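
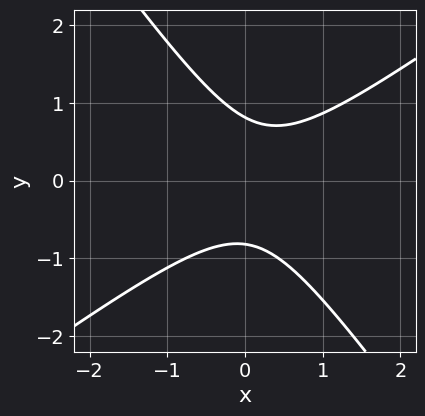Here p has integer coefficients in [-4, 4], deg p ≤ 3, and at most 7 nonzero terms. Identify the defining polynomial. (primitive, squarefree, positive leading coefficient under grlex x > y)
3*x^2 - 2*x*y - 3*y^2 - x + 2

(a) deg p = 2.
(b) From the axis intercepts and sections: no x-intercept at any integer in the box.
(c) These observations pin down the coefficients.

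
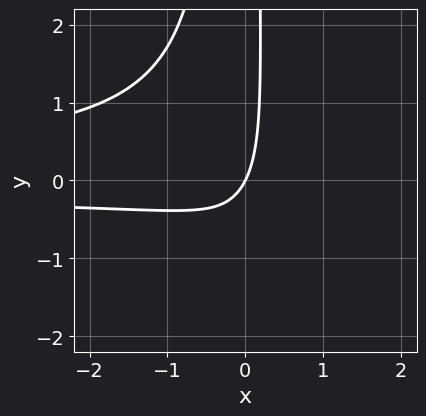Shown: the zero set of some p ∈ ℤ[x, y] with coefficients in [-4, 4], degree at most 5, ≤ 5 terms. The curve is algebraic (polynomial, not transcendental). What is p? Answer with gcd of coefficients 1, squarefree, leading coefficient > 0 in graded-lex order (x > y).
3*x^2*y^2 + 3*x*y + 2*x - y

(a) deg p = 4. A generic line meets the curve in up to 4 points.
(b) Checking where it meets the axes: it meets the y-axis at y = 0 (among the integer gridlines); one x-axis crossing is at x = 0.
(c) These observations pin down the coefficients.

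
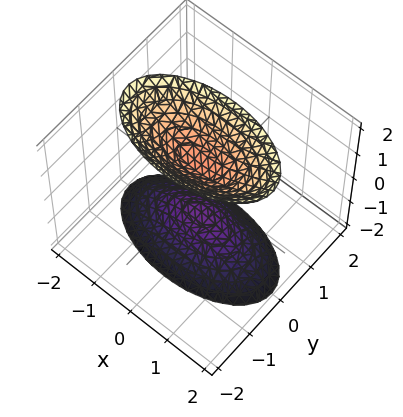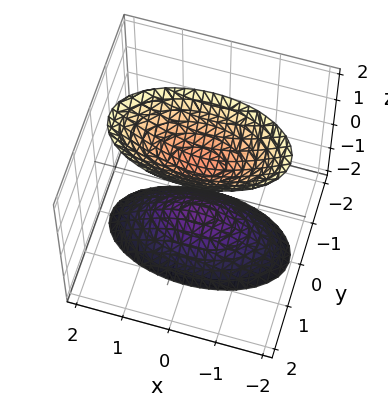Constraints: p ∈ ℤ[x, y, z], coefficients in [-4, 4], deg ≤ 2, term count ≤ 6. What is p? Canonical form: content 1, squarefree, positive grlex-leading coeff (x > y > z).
x^2 + 3*y^2 - z^2 + 1

1. I count 2 distinct pieces. Treating them together as one polynomial.
2. Degree: two separate bowl-shaped sheets opening away from each other; a quadric, so deg p = 2.
3. Symmetries: it's symmetric under z → −z, forcing even powers of z; it's symmetric under x → −x, forcing even powers of x; mirror symmetry y ↦ −y ⇒ only even powers of y.
4. From the axis intercepts and sections: the z-axis gridline crossings are at z ∈ {-1, 1}; it misses every integer gridline on the y-axis; the surface avoids every integer x-axis point in the box.
5. Assembling these constraints gives the stated polynomial.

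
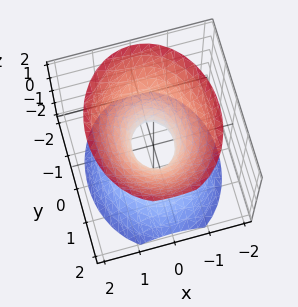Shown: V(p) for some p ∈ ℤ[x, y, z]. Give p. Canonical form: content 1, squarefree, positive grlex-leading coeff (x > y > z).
deg p = 2.
Symmetries: mirror symmetry y ↦ −y ⇒ only even powers of y; the x ↦ −x reflection is a symmetry, so x appears only in even powers; it's symmetric under z → −z, forcing even powers of z.
Reading off the gridlines: no z-intercept at any integer in the box.
Putting this together gives p.

3*x^2 + 2*y^2 - 2*z^2 - 1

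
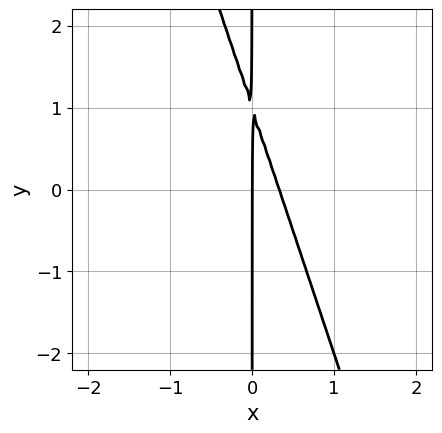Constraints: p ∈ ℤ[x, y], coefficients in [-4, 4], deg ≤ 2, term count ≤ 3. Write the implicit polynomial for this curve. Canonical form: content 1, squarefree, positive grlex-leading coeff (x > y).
3*x^2 + x*y - x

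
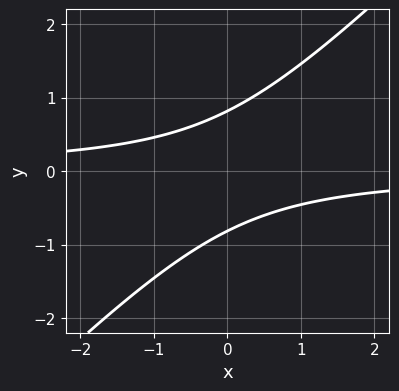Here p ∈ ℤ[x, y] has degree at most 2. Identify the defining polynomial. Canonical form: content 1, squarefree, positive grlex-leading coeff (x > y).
1. Degree: a generic line meets the curve in up to 2 points, so deg p = 2.
2. Reading off the gridlines: it misses every integer gridline on the x-axis.
3. Putting this together gives p.

3*x*y - 3*y^2 + 2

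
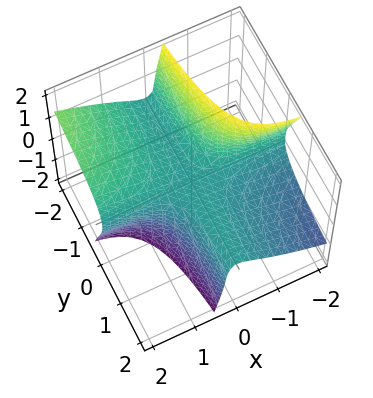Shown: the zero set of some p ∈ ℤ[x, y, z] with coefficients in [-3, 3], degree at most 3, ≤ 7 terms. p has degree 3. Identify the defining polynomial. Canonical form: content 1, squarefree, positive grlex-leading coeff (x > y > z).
3*x^2*y - 3*x*y*z + 3*x*z^2 + z^3 + 2*z

deg p = 3. The shape is more complex than any degree-2 surface.
Reading off the gridlines: every point of the y-axis in the box is on the surface; one z-axis crossing is at z = 0; every point of the x-axis in the box is on the surface.
Fitting integer coefficients to these (and the overall shape) gives p.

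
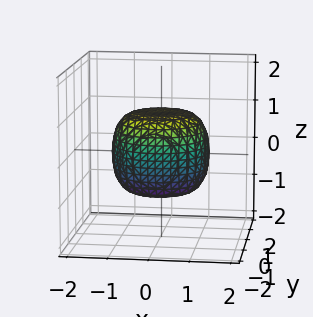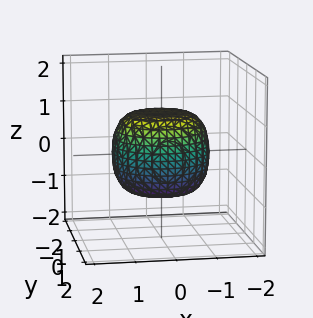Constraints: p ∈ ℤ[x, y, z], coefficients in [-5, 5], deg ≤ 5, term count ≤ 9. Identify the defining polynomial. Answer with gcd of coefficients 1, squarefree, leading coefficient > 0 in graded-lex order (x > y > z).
1. Degree: no degree-3 surface has this shape, so deg p = 4.
2. By symmetry, every cross-section ⟂ z is a circle, so x, y appear only via x² + y².
3. From the axis intercepts and sections: a circular section at z = 1 has radius between 0 and 1; among the integer gridlines, it crosses the z-axis at z ∈ {-1, 1}.
4. Solving for integer coefficients yields p as stated.

2*x^4 + 4*x^2*y^2 + 2*y^4 - x^2 - y^2 + 3*z^2 - 3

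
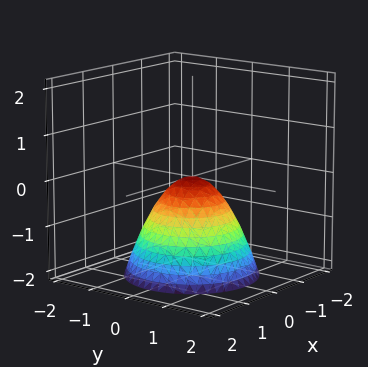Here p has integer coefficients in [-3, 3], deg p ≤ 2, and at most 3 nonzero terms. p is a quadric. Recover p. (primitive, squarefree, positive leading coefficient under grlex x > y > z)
First, degree: a paraboloid; a quadric, so deg p = 2.
Next, by symmetry, the z-axis is an axis of rotation, so x and y enter only as x² + y².
Next, reading off the gridlines: it crosses the x-axis at the gridline x = 0; one y-axis crossing is at y = 0; a circular section at z = -2 has radius between 1 and 2.
Finally, the integer polynomial consistent with all of this is the stated p.

x^2 + y^2 + z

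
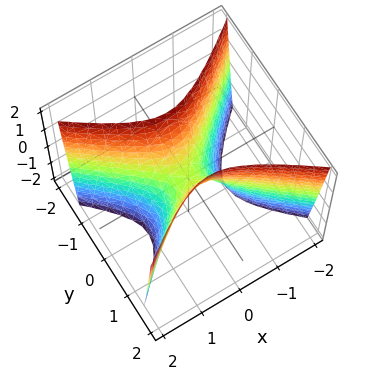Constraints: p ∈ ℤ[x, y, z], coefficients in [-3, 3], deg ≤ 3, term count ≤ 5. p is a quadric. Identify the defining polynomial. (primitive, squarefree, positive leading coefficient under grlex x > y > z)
2*x^2 - 3*y^2 + z

First, deg p = 2. A saddle surface; a quadric.
Next, symmetries: the x ↦ −x reflection is a symmetry, so x appears only in even powers; the y ↦ −y reflection is a symmetry, so y appears only in even powers.
Then, checking where it meets the axes: it meets the x-axis at x = 0 (among the integer gridlines); one z-axis crossing is at z = 0; it crosses the y-axis at the gridline y = 0.
Finally, the integer polynomial consistent with all of this is the stated p.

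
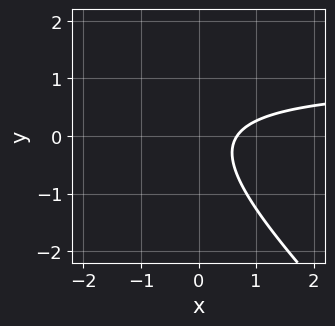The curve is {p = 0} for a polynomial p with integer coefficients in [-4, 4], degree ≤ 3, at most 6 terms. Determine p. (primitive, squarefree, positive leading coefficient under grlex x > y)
(a) Degree: the shape is more complex than any degree-1 curve, so deg p = 2.
(b) Observable constraints: no y-intercept at any integer in the box.
(c) Fitting integer coefficients to these (and the overall shape) gives p.

3*x*y + 3*y^2 - 3*x + 2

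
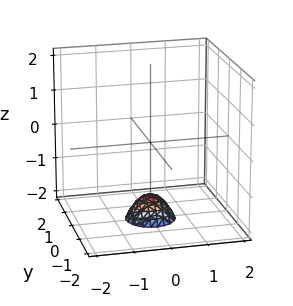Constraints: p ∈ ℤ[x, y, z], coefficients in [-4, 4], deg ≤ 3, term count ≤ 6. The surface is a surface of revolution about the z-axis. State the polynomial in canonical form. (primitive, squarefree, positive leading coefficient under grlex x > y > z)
First, deg p = 2. No degree-1 surface has this shape.
Then, symmetries: every cross-section ⟂ z is a circle, so x, y appear only via x² + y².
Then, checking where it meets the axes: a circular section at z = -2 has radius between 0 and 1; it misses every integer gridline on the y-axis; no x-intercept at any integer in the box.
Finally, these observations pin down the coefficients.

3*x^2 + 3*y^2 + 2*z + 3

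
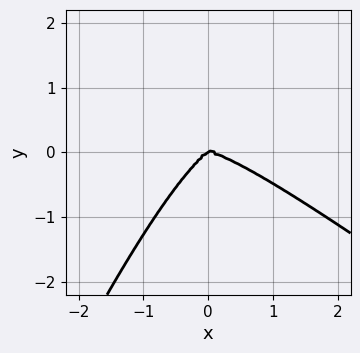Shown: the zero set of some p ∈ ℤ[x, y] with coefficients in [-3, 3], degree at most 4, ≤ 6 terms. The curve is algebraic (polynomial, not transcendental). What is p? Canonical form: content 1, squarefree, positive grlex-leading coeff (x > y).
First, degree: no degree-3 curve has this shape, so deg p = 4.
Next, against the integer gridlines: it crosses the x-axis at the gridline x = 0; one y-axis crossing is at y = 0.
Finally, solving for integer coefficients yields p as stated.

2*x^4 + 2*x^3*y - x^2*y^2 - 2*x*y^2 + 3*y^3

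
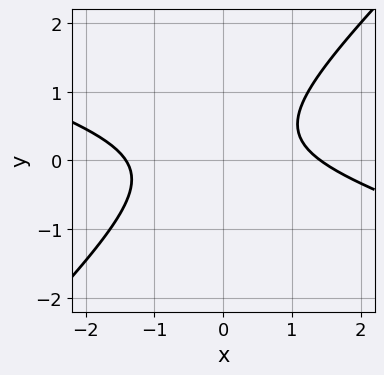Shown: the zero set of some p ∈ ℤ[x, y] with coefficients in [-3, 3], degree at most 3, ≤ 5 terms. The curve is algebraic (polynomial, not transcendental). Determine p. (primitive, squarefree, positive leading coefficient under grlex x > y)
x^2 + 2*x*y - 3*y^2 + y - 2

1. Degree: a generic line meets the curve in up to 2 points, so deg p = 2.
2. Observable constraints: no y-intercept at any integer in the box.
3. These observations pin down the coefficients.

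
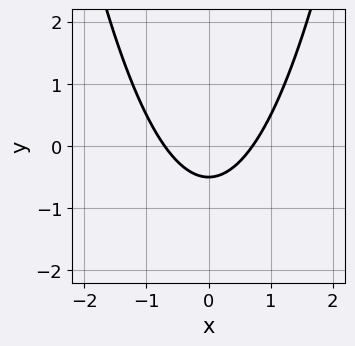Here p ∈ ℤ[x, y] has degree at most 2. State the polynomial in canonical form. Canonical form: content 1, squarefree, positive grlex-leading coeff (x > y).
2*x^2 - 2*y - 1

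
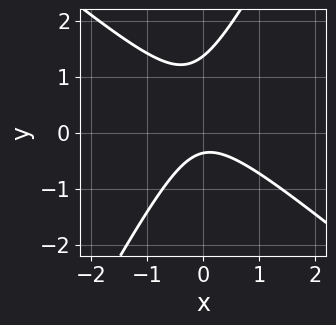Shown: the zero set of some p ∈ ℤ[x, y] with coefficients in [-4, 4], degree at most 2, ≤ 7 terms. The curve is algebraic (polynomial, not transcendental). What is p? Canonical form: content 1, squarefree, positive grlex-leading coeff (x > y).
(a) Degree: a generic line meets the curve in up to 2 points, so deg p = 2.
(b) From the axis intercepts and sections: the curve avoids every integer x-axis point in the box.
(c) Solving for integer coefficients yields p as stated.

3*x^2 + 2*x*y - 2*y^2 + 2*y + 1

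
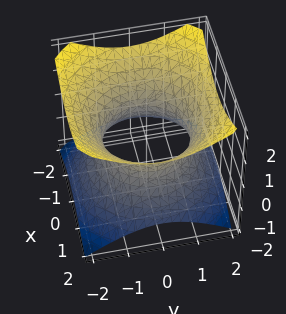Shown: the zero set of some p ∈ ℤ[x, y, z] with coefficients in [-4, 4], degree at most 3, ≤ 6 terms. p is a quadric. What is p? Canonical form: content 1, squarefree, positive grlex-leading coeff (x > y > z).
1. deg p = 2.
2. Symmetries: it's symmetric under z → −z, forcing even powers of z; every cross-section ⟂ z is a circle, so x, y appear only via x² + y².
3. Observable constraints: no z-intercept at any integer in the box; a circular section at z = 0 has radius between 1 and 2.
4. Putting this together gives p.

2*x^2 + 2*y^2 - 3*z^2 - 3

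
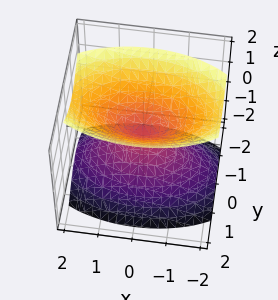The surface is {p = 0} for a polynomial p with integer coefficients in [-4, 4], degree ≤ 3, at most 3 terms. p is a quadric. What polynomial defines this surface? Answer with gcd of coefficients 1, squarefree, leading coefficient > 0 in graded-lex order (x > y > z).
x^2 + 3*y^2 - 2*z^2

1. The picture has 2 separate pieces. Treating them together as one polynomial.
2. deg p = 2. A double cone through the origin; a quadric.
3. Symmetries: mirror symmetry x ↦ −x ⇒ only even powers of x; mirror symmetry y ↦ −y ⇒ only even powers of y; it's symmetric under z → −z, forcing even powers of z.
4. From the visible intercepts: it crosses the y-axis at the gridline y = 0; it meets the x-axis at x = 0 (among the integer gridlines).
5. Assembling these constraints gives the stated polynomial.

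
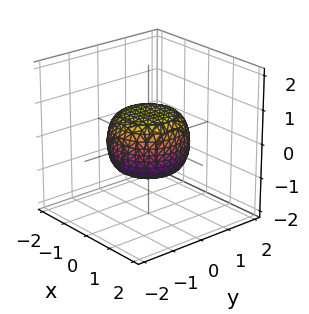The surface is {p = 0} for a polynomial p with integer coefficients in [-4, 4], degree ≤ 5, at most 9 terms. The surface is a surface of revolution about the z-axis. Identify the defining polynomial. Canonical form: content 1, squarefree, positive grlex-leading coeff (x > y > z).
First, the degree is 4 — the shape is more complex than any degree-3 surface.
Then, symmetries: every cross-section ⟂ z is a circle, so x, y appear only via x² + y².
Next, from the axis intercepts and sections: a circular section at z = 0 has radius between 1 and 2.
Finally, together with the visible shape, these determine p as stated.

2*x^4 + 4*x^2*y^2 + 2*y^4 - x^2 - y^2 + 3*z^2 - 2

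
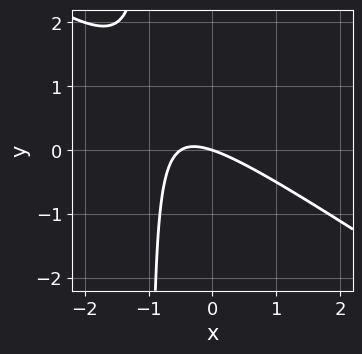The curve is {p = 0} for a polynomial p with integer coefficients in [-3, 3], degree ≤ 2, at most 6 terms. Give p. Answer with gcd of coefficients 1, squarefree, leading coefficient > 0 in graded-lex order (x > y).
2*x^2 + 3*x*y + x + 3*y

1. deg p = 2.
2. Against the integer gridlines: it crosses the y-axis at the gridline y = 0; it crosses the x-axis at the gridline x = 0.
3. Putting this together gives p.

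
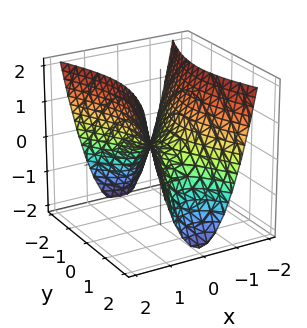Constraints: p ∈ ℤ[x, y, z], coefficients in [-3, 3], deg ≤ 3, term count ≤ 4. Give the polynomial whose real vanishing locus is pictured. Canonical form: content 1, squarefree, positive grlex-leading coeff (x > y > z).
3*x^2 - y^2 - 2*z

First, the degree is 2 — a saddle surface; a quadric.
Next, symmetries: the y ↦ −y reflection is a symmetry, so y appears only in even powers; it's symmetric under x → −x, forcing even powers of x.
Next, observable constraints: it meets the z-axis at z = 0 (among the integer gridlines); one y-axis crossing is at y = 0.
Finally, putting this together gives p.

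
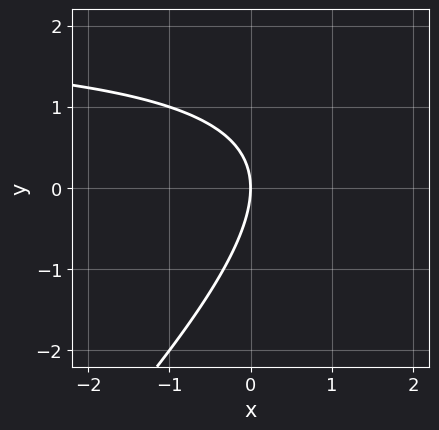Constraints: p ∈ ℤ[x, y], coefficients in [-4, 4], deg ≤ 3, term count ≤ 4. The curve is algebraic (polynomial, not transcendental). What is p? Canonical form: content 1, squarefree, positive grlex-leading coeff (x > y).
1. The degree is 2 — a generic line meets the curve in up to 2 points.
2. Against the integer gridlines: one y-axis crossing is at y = 0; it crosses the x-axis at the gridline x = 0.
3. Fitting integer coefficients to these (and the overall shape) gives p.

x*y - y^2 - 2*x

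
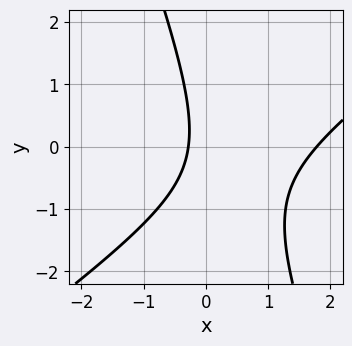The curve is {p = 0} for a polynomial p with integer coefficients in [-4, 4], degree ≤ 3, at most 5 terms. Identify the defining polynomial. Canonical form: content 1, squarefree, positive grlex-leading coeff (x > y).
deg p = 2. A generic line meets the curve in up to 2 points.
Observable constraints: the curve avoids every integer y-axis point in the box.
These observations pin down the coefficients.

2*x^2 - 2*x*y - y^2 - 3*x - 1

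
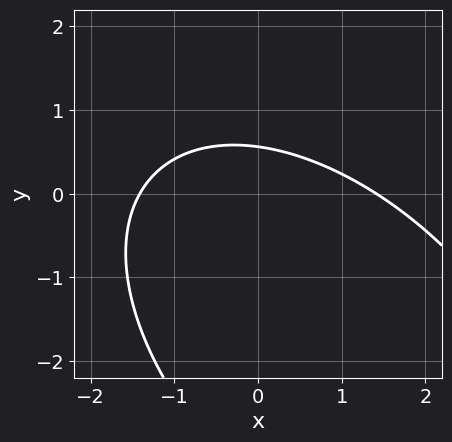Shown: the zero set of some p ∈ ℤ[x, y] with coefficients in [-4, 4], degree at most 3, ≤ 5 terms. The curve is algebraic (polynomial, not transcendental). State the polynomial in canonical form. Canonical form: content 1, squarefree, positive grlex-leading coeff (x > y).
1. deg p = 2. The shape is more complex than any degree-1 curve.
2. Putting this together gives p.

x^2 + x*y + y^2 + 3*y - 2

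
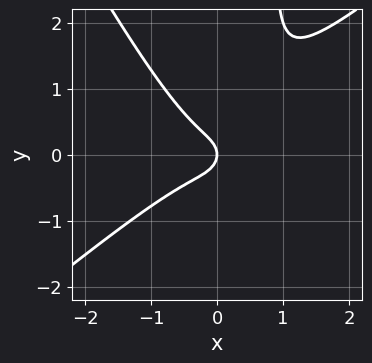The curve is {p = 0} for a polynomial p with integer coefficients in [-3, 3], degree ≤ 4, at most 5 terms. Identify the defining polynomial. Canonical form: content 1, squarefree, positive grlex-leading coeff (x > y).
(a) The degree is 3 — a generic line meets the curve in up to 3 points.
(b) Reading off the gridlines: it meets the x-axis at x = 0 (among the integer gridlines); it meets the y-axis at y = 0 (among the integer gridlines).
(c) Fitting integer coefficients to these (and the overall shape) gives p.

3*x^3 - 2*x^2*y - 2*x*y^2 + 2*y^2 + x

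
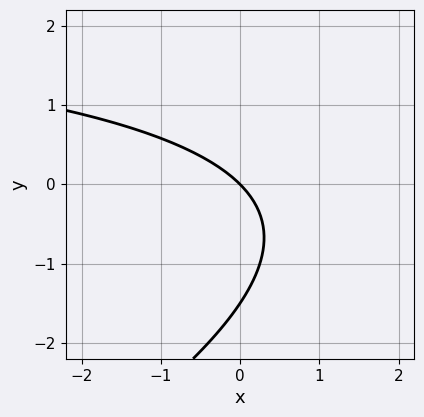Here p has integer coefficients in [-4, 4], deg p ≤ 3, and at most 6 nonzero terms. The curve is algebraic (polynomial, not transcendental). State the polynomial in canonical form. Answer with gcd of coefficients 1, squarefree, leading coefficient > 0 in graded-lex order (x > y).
x*y - 2*y^2 - 3*x - 3*y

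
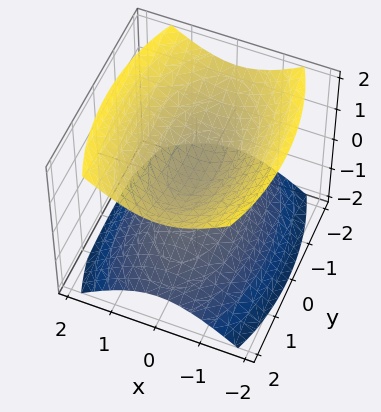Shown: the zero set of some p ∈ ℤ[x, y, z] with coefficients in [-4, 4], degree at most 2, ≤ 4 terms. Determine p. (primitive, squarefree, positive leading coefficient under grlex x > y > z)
3*x^2 + y^2 - 3*z^2 + 1

(a) I count 2 distinct pieces. They look like related sheets of one shape, so recover p as a whole.
(b) Degree: two separate bowl-shaped sheets opening away from each other; a quadric, so deg p = 2.
(c) Symmetries: it's symmetric under z → −z, forcing even powers of z; mirror symmetry y ↦ −y ⇒ only even powers of y; mirror symmetry x ↦ −x ⇒ only even powers of x.
(d) Against the integer gridlines: no x-intercept at any integer in the box; the surface avoids every integer y-axis point in the box.
(e) Matching integer coefficients to the picture gives p.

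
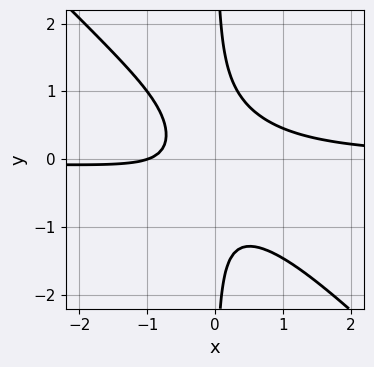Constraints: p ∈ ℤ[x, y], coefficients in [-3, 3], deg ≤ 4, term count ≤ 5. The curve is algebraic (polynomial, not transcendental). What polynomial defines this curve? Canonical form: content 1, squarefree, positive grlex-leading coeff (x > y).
deg p = 3. The shape is more complex than any degree-2 curve.
Observable constraints: it crosses the x-axis at the gridline x = -1; the curve avoids every integer y-axis point in the box.
Putting this together gives p.

3*x^2*y + 3*x*y^2 - x - 1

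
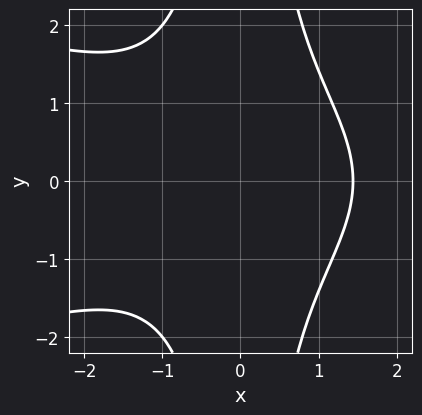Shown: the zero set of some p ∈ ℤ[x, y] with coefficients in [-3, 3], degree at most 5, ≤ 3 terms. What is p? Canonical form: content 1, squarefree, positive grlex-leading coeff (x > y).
x^2*y^2 + x^3 - 3

(a) deg p = 4. No degree-3 curve has this shape.
(b) Symmetries: mirror symmetry y ↦ −y ⇒ only even powers of y.
(c) Reading off the gridlines: the curve avoids every integer y-axis point in the box.
(d) The integer polynomial consistent with all of this is the stated p.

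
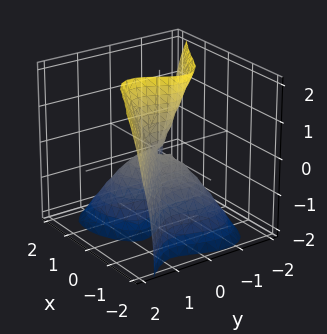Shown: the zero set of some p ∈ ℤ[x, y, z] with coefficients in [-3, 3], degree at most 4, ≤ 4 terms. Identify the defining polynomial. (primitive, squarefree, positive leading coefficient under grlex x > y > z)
2*x^3 + 3*y^3 - y*z^2 + 3*x*z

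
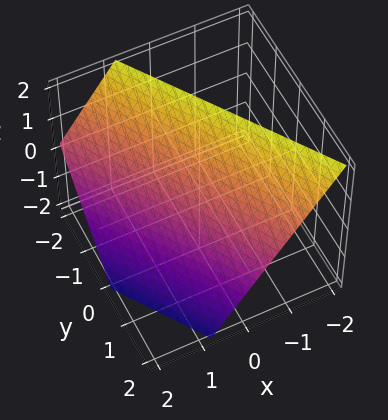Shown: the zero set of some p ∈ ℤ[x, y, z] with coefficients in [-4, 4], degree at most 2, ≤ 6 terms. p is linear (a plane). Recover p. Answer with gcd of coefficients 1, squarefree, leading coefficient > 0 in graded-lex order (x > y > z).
3*x + 2*y + 2*z - 2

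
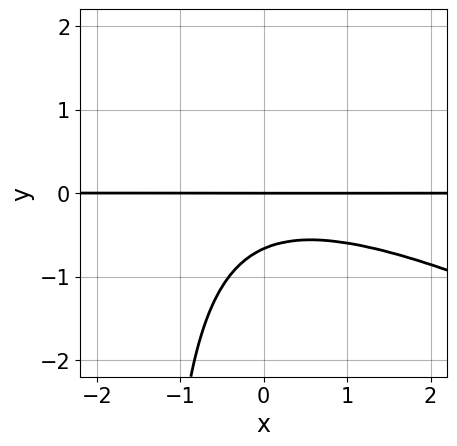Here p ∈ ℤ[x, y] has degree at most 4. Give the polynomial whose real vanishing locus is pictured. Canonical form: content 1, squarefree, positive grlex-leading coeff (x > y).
First, deg p = 3.
Then, from the visible intercepts: it crosses the y-axis at the gridline y = 0; every point of the x-axis in the box is on the curve.
Finally, these observations pin down the coefficients.

x^2*y + 2*x*y^2 + 3*y^2 + 2*y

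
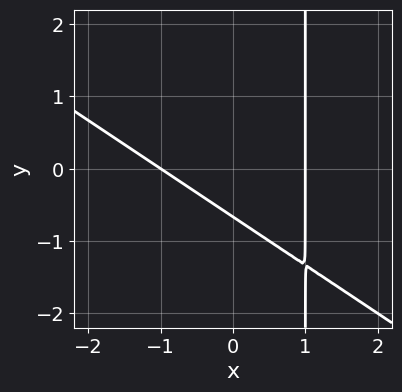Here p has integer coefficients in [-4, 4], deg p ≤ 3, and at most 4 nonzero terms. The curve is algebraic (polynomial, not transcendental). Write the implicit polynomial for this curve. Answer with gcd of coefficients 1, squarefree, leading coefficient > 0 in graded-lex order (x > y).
2*x^2 + 3*x*y - 3*y - 2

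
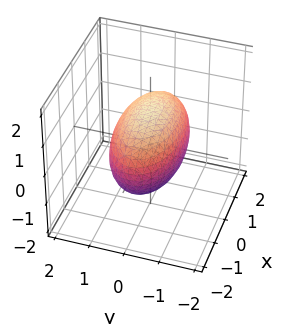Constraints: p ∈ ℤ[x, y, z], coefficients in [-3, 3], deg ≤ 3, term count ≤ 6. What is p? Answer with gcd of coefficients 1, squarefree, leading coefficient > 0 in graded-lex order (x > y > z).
x^2 + 3*y^2 + 2*z^2 - 3

First, degree: bounded and convex; a quadric, so deg p = 2.
Next, symmetries: mirror symmetry z ↦ −z ⇒ only even powers of z; it's symmetric under y → −y, forcing even powers of y; it's symmetric under x → −x, forcing even powers of x.
Then, checking where it meets the axes: the y-axis gridline crossings are at y ∈ {-1, 1}.
Finally, putting this together gives p.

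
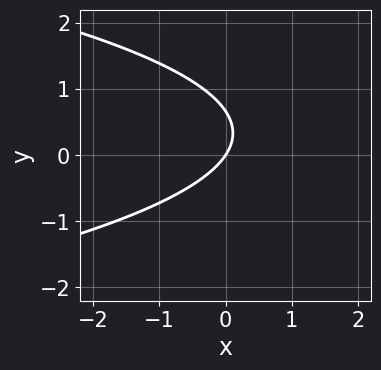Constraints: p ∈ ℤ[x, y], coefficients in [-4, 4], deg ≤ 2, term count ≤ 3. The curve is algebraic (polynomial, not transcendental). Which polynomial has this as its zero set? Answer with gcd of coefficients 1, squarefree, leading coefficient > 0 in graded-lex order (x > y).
3*y^2 + 3*x - 2*y

(a) Degree: the shape is more complex than any degree-1 curve, so deg p = 2.
(b) Against the integer gridlines: one x-axis crossing is at x = 0; it crosses the y-axis at the gridline y = 0.
(c) The integer polynomial consistent with all of this is the stated p.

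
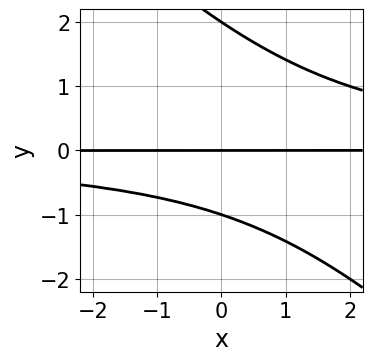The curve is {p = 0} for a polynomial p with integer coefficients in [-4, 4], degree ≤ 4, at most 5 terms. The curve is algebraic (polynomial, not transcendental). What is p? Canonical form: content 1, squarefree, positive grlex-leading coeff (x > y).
1. deg p = 3.
2. Checking where it meets the axes: among the integer gridlines, it crosses the y-axis at y ∈ {-1, 0, 2}; every point of the x-axis in the box is on the curve.
3. Fitting integer coefficients to these (and the overall shape) gives p.

x*y^2 + y^3 - y^2 - 2*y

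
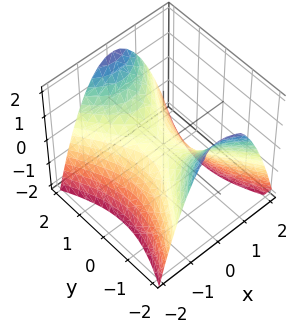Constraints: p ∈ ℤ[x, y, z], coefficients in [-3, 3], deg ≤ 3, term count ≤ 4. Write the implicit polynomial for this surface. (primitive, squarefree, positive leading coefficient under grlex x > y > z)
Degree: a hyperbolic paraboloid; a quadric, so deg p = 2.
Symmetries: it's symmetric under y → −y, forcing even powers of y; the x ↦ −x reflection is a symmetry, so x appears only in even powers.
Observable constraints: it meets the x-axis at x = 0 (among the integer gridlines); it meets the y-axis at y = 0 (among the integer gridlines); it meets the z-axis at z = 0 (among the integer gridlines).
These observations pin down the coefficients.

2*x^2 - y^2 + 2*z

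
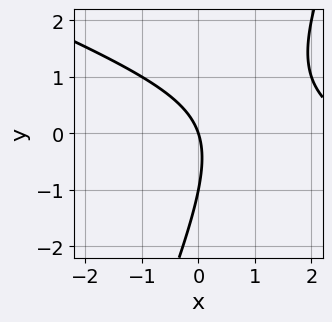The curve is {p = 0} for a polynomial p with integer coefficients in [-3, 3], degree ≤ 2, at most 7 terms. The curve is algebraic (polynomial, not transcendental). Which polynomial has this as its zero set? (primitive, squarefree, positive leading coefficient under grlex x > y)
x^2 + 2*x*y - y^2 - 3*x - y

First, degree: no degree-1 curve has this shape, so deg p = 2.
Next, from the visible intercepts: among the integer gridlines, it crosses the y-axis at y ∈ {-1, 0}; one x-axis crossing is at x = 0.
Finally, matching integer coefficients to the picture gives p.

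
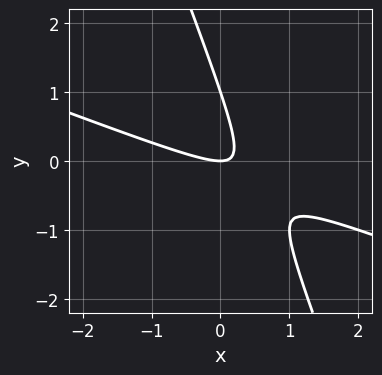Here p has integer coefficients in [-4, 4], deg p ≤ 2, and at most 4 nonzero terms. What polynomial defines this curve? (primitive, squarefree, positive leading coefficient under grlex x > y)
x^2 + 3*x*y + y^2 - y

The degree is 2 — a generic line meets the curve in up to 2 points.
Reading off the gridlines: it meets the x-axis at x = 0 (among the integer gridlines); the y-axis gridline crossings are at y ∈ {0, 1}.
Putting this together gives p.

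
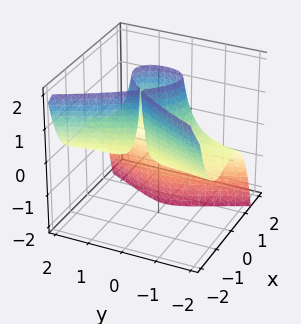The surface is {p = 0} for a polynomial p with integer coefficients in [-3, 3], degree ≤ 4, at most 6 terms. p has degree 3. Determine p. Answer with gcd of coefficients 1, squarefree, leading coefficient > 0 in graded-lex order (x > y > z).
1. Degree: the shape is more complex than any degree-2 surface, so deg p = 3.
2. Reading off the gridlines: the surface avoids every integer y-axis point in the box; it misses every integer gridline on the z-axis.
3. The integer polynomial consistent with all of this is the stated p.

2*x^3 + y^2*z + 3*x^2 - 1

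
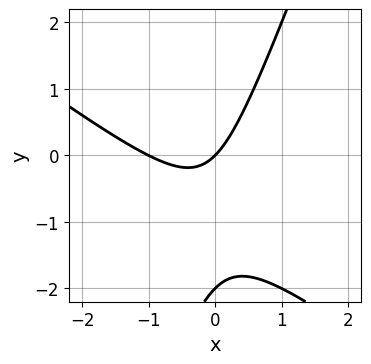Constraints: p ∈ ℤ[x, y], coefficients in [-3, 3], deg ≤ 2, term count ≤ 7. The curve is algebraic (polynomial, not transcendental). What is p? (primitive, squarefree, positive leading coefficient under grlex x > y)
2*x^2 + 2*x*y - y^2 + 2*x - 2*y

(a) Degree: the shape is more complex than any degree-1 curve, so deg p = 2.
(b) From the axis intercepts and sections: among the integer gridlines, it crosses the x-axis at x ∈ {-1, 0}; the y-axis gridline crossings are at y ∈ {-2, 0}.
(c) These observations pin down the coefficients.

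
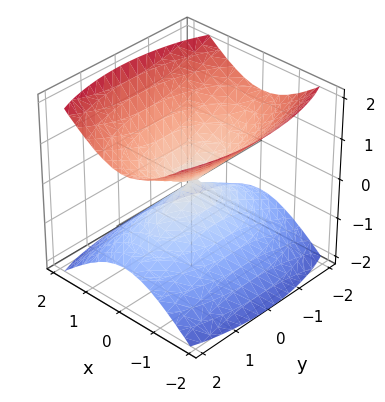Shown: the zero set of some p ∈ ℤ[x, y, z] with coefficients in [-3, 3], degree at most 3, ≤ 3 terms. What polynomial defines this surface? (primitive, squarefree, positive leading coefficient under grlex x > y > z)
3*x^2 + y^2 - 3*z^2

1. The picture has 2 separate pieces. Treating them together as one polynomial.
2. Degree: a double cone through the origin; a quadric, so deg p = 2.
3. Symmetries: mirror symmetry z ↦ −z ⇒ only even powers of z; mirror symmetry y ↦ −y ⇒ only even powers of y; it's symmetric under x → −x, forcing even powers of x.
4. From the axis intercepts and sections: it crosses the x-axis at the gridline x = 0; one z-axis crossing is at z = 0.
5. Assembling these constraints gives the stated polynomial.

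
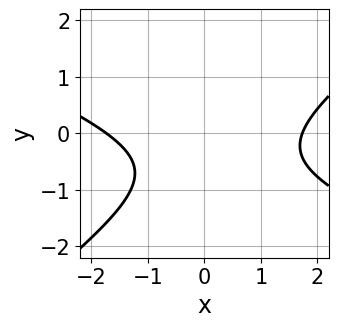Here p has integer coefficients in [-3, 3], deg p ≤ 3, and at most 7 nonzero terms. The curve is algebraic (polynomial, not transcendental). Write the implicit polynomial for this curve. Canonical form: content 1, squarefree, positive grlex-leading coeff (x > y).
x^2 + x*y - 3*y^2 - 3*y - 3

(a) deg p = 2.
(b) Checking where it meets the axes: no y-intercept at any integer in the box.
(c) The integer polynomial consistent with all of this is the stated p.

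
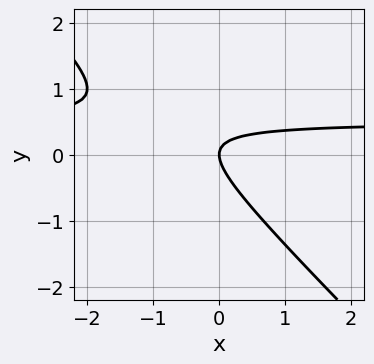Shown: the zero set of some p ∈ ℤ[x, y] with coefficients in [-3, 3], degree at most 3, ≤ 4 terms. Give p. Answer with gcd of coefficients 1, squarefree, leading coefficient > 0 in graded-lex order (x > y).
2*x*y + 2*y^2 - x

The degree is 2 — no degree-1 curve has this shape.
From the visible intercepts: one x-axis crossing is at x = 0; one y-axis crossing is at y = 0.
Solving for integer coefficients yields p as stated.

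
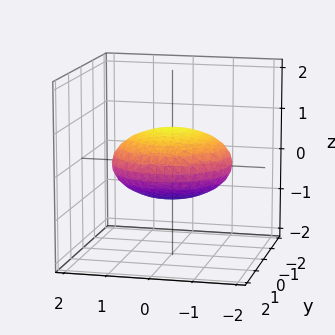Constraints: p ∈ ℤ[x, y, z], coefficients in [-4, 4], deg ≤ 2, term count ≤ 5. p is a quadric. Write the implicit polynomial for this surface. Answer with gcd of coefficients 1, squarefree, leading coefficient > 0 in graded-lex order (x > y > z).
The degree is 2 — a closed, bounded, convex surface; a quadric.
Symmetries: the z ↦ −z reflection is a symmetry, so z appears only in even powers; every cross-section ⟂ z is a circle, so x, y appear only via x² + y².
Checking where it meets the axes: a circular section at z = 0 has radius between 1 and 2.
Fitting integer coefficients to these (and the overall shape) gives p.

x^2 + y^2 + 3*z^2 - 2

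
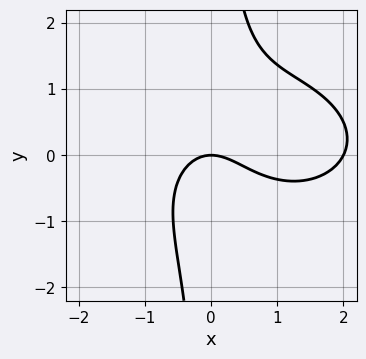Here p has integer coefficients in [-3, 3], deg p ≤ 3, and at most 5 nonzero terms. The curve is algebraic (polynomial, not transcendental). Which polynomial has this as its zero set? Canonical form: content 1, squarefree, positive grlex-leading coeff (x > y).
First, the degree is 3 — a generic line meets the curve in up to 3 points.
Next, against the integer gridlines: among the integer gridlines, it crosses the x-axis at x ∈ {0, 2}; it meets the y-axis at y = 0 (among the integer gridlines).
Finally, matching integer coefficients to the picture gives p.

x^3 + 2*x*y^2 - 2*x^2 - 2*y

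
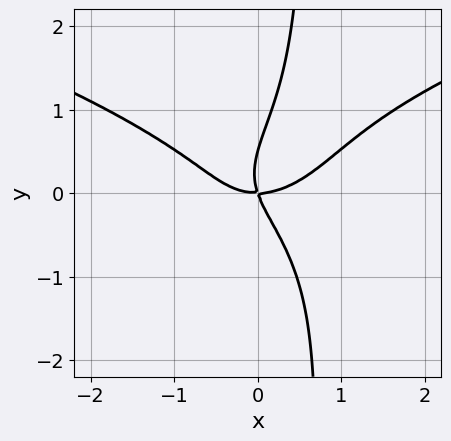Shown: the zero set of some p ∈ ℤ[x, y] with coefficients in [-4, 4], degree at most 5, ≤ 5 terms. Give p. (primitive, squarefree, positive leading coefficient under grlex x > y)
3*x*y^3 - 2*x^3 - 2*y^3 + 3*x*y + y^2

deg p = 4. A generic line meets the curve in up to 4 points.
From the visible intercepts: one x-axis crossing is at x = 0; it meets the y-axis at y = 0 (among the integer gridlines).
Matching integer coefficients to the picture gives p.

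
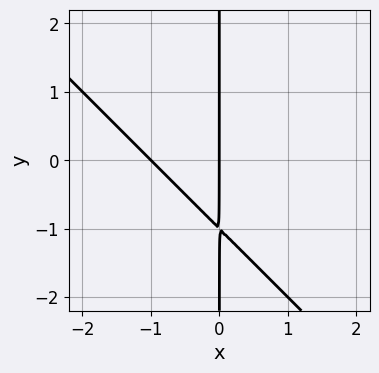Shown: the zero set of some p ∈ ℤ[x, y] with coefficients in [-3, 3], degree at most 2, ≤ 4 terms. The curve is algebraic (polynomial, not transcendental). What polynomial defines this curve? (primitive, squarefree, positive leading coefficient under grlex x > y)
1. deg p = 2. No degree-1 curve has this shape.
2. Reading off the gridlines: among the integer gridlines, it crosses the x-axis at x ∈ {-1, 0}; every point of the y-axis in the box is on the curve.
3. Putting this together gives p.

x^2 + x*y + x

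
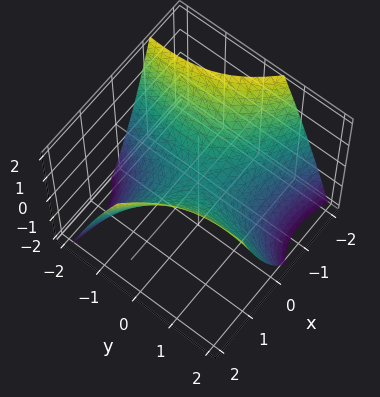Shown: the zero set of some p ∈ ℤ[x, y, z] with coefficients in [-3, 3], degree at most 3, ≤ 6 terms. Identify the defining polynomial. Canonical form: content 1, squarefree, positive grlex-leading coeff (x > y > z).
2*x^2 + 3*x*y - y^2 - 3*z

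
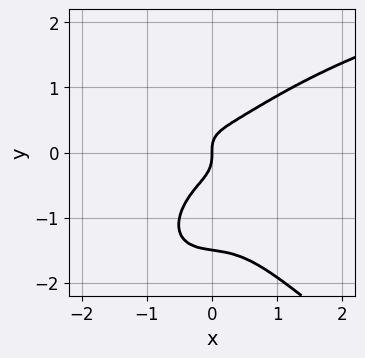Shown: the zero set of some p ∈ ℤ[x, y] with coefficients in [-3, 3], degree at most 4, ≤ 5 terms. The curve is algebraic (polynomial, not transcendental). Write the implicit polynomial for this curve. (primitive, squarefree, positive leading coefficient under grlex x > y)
The degree is 4 — no degree-3 curve has this shape.
Checking where it meets the axes: it meets the y-axis at y = 0 (among the integer gridlines); one x-axis crossing is at x = 0.
Together with the visible shape, these determine p as stated.

x^3*y + 2*y^4 - 3*x^3 + 3*y^3 - x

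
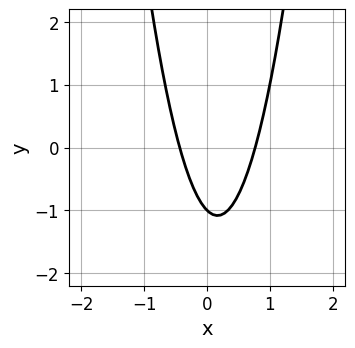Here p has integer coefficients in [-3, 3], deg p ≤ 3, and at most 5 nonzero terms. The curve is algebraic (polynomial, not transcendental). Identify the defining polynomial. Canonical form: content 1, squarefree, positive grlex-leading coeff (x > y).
3*x^2 - x - y - 1

1. The degree is 2 — a generic line meets the curve in up to 2 points.
2. Observable constraints: it meets the y-axis at y = -1 (among the integer gridlines).
3. The integer polynomial consistent with all of this is the stated p.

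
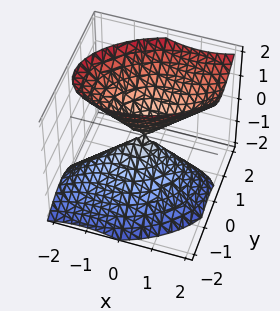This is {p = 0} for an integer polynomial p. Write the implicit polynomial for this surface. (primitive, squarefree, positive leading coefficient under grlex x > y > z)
deg p = 2.
Checking where it meets the axes: it meets the y-axis at y = 0 (among the integer gridlines); it crosses the z-axis at the gridline z = 0; it meets the x-axis at x = 0 (among the integer gridlines).
Solving for integer coefficients yields p as stated.

x^2 - x*y + 2*y^2 - y*z - z^2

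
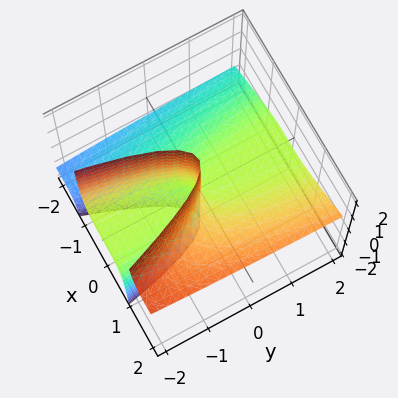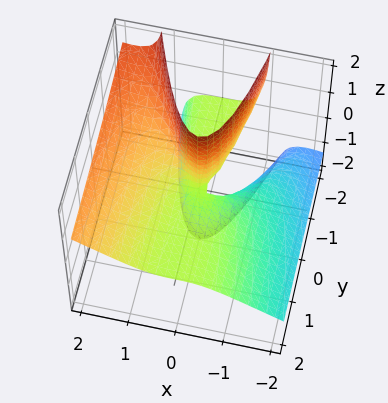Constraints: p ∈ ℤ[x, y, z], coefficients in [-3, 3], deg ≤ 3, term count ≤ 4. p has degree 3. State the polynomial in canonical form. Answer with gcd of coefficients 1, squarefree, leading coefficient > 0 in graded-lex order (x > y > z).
deg p = 3. The shape is more complex than any degree-2 surface.
Reading off the gridlines: it crosses the x-axis at the gridline x = 0; the visible z-axis segment lies entirely on the surface.
Assembling these constraints gives the stated polynomial. Check: (0, 1, 0) on the y-axis lies on the surface, and p(0, 1, 0) = 0. ✓

x^3 - 2*x^2*z - y*z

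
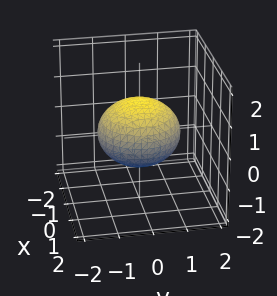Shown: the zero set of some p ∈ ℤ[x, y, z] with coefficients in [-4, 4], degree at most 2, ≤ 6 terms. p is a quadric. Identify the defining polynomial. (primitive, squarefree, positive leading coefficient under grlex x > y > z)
2*x^2 + 2*y^2 + 3*z^2 - 3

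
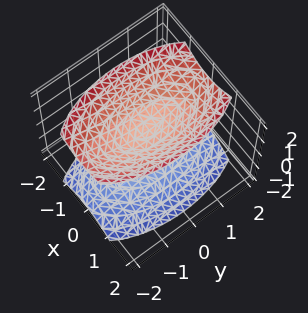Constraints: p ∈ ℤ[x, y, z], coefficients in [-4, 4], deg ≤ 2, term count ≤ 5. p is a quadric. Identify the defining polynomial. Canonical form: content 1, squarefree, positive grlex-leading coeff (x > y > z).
First, the picture has 2 separate pieces. They look like related sheets of one shape, so recover p as a whole.
Then, deg p = 2. Two separate bowl-shaped sheets opening away from each other; a quadric.
Then, symmetries: the x ↦ −x reflection is a symmetry, so x appears only in even powers; it's symmetric under z → −z, forcing even powers of z; the y ↦ −y reflection is a symmetry, so y appears only in even powers.
Next, from the axis intercepts and sections: it misses every integer gridline on the y-axis; no x-intercept at any integer in the box.
Finally, these observations pin down the coefficients.

3*x^2 + y^2 - 2*z^2 + 1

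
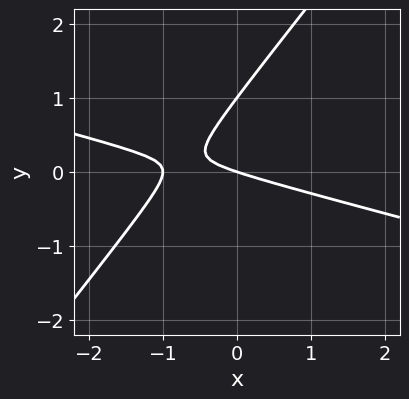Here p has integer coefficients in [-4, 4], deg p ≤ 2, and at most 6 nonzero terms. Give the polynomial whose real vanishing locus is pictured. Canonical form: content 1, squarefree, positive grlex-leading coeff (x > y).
The degree is 2 — a generic line meets the curve in up to 2 points.
Against the integer gridlines: the y-axis gridline crossings are at y ∈ {0, 1}; among the integer gridlines, it crosses the x-axis at x ∈ {-1, 0}.
Matching integer coefficients to the picture gives p.

x^2 + 3*x*y - 3*y^2 + x + 3*y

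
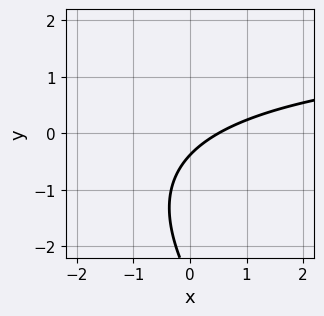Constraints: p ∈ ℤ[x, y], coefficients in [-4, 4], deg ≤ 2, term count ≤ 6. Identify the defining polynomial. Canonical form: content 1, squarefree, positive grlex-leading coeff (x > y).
x*y + y^2 - 2*x + 3*y + 1

(a) The degree is 2 — no degree-1 curve has this shape.
(b) Matching integer coefficients to the picture gives p.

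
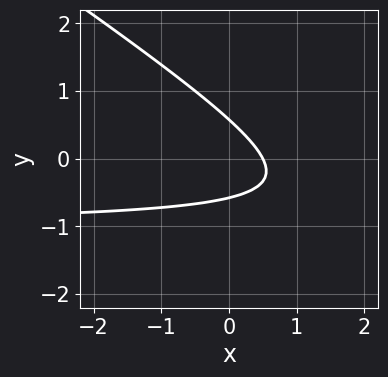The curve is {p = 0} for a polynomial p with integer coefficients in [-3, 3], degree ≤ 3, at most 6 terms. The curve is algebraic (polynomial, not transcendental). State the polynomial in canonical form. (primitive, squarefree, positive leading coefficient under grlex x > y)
2*x*y + 3*y^2 + 2*x - 1

(a) Degree: no degree-1 curve has this shape, so deg p = 2.
(b) Putting this together gives p.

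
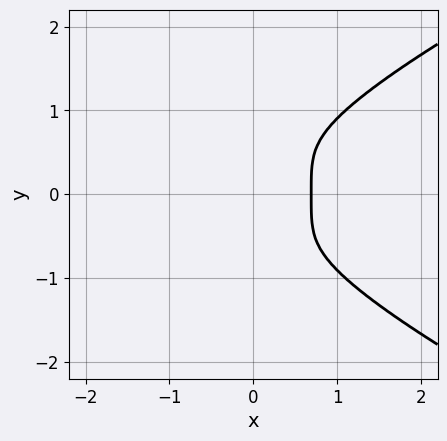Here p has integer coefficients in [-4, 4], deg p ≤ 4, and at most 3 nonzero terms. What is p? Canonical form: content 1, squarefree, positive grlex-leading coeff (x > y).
First, the degree is 4 — a generic line meets the curve in up to 4 points.
Next, symmetries: it's symmetric under y → −y, forcing even powers of y.
Then, checking where it meets the axes: the curve avoids every integer y-axis point in the box.
Finally, matching integer coefficients to the picture gives p.

3*y^4 - 3*x^3 + 1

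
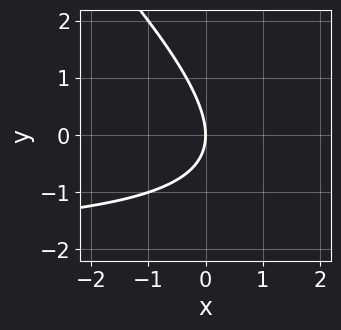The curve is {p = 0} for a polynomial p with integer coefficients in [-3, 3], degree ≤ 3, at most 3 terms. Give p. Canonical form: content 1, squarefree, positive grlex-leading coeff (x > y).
x*y + y^2 + 2*x

(a) The degree is 2 — the shape is more complex than any degree-1 curve.
(b) Observable constraints: it meets the x-axis at x = 0 (among the integer gridlines); one y-axis crossing is at y = 0.
(c) Assembling these constraints gives the stated polynomial.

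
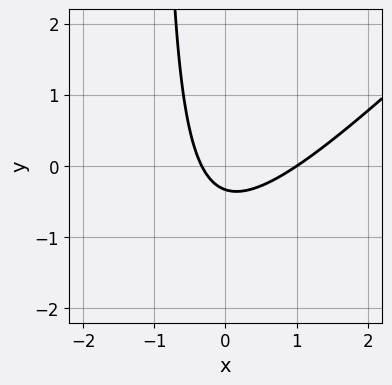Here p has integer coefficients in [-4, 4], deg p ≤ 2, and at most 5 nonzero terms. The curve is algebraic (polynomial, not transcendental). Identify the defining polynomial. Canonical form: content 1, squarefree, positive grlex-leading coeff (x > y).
3*x^2 - 3*x*y - 2*x - 3*y - 1

(a) deg p = 2. A generic line meets the curve in up to 2 points.
(b) From the axis intercepts and sections: it crosses the x-axis at the gridline x = 1.
(c) Assembling these constraints gives the stated polynomial.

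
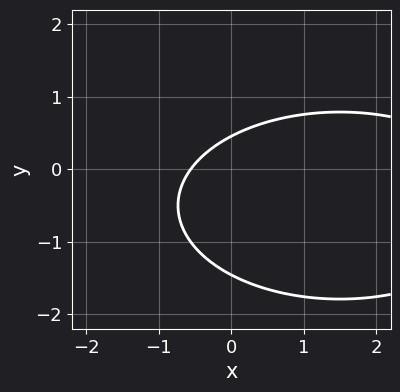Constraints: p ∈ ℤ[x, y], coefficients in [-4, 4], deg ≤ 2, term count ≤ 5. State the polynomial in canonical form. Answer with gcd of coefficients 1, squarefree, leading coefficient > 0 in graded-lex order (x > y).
x^2 + 3*y^2 - 3*x + 3*y - 2

First, the degree is 2 — no degree-1 curve has this shape.
Finally, the integer polynomial consistent with all of this is the stated p.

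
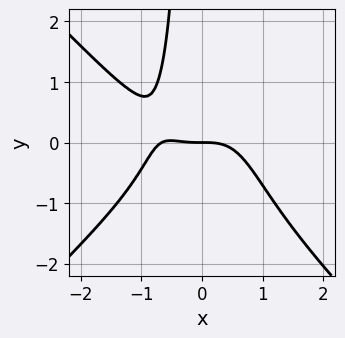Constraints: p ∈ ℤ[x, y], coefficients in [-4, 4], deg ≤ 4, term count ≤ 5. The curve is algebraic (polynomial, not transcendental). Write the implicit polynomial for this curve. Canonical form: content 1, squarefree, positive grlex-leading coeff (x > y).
(a) Degree: the shape is more complex than any degree-3 curve, so deg p = 4.
(b) From the axis intercepts and sections: it crosses the x-axis at the gridline x = 0; one y-axis crossing is at y = 0.
(c) Matching integer coefficients to the picture gives p.

3*x^4 - 3*x^2*y^2 + 2*x^3 + 2*x*y + 3*y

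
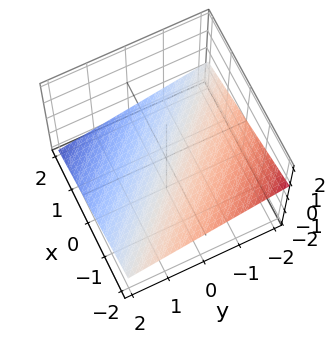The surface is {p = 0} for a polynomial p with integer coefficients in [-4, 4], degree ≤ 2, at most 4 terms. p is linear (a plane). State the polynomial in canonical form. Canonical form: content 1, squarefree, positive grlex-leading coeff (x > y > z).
x + y + 3*z + 2

(a) deg p = 1.
(b) Observable constraints: it meets the y-axis at y = -2 (among the integer gridlines); it meets the x-axis at x = -2 (among the integer gridlines).
(c) Together with the visible shape, these determine p as stated.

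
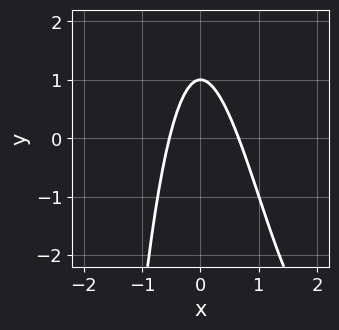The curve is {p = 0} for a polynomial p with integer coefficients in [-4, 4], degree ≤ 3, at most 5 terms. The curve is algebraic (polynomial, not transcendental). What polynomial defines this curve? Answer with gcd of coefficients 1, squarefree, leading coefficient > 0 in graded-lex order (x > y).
(a) Degree: no degree-2 curve has this shape, so deg p = 3.
(b) From the visible intercepts: it meets the y-axis at y = 1 (among the integer gridlines).
(c) These observations pin down the coefficients.

x^3 - 3*x^2 - y + 1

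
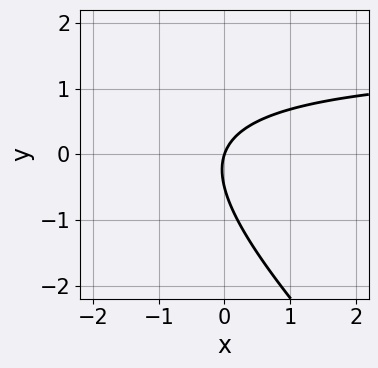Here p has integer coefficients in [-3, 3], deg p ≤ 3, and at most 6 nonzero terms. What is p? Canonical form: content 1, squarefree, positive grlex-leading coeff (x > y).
2*x*y + 2*y^2 - 3*x + y

First, the degree is 2 — a generic line meets the curve in up to 2 points.
Next, against the integer gridlines: it crosses the x-axis at the gridline x = 0; it meets the y-axis at y = 0 (among the integer gridlines).
Finally, putting this together gives p.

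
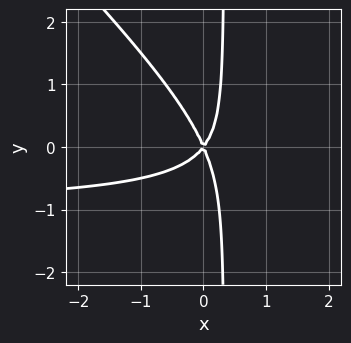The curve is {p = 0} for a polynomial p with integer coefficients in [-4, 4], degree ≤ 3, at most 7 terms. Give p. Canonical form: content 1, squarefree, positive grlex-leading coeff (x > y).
Degree: a generic line meets the curve in up to 3 points, so deg p = 3.
From the visible intercepts: it meets the x-axis at x = 0 (among the integer gridlines); it crosses the y-axis at the gridline y = 0.
Together with the visible shape, these determine p as stated.

3*x^2*y + 3*x*y^2 + 3*x^2 - x*y - y^2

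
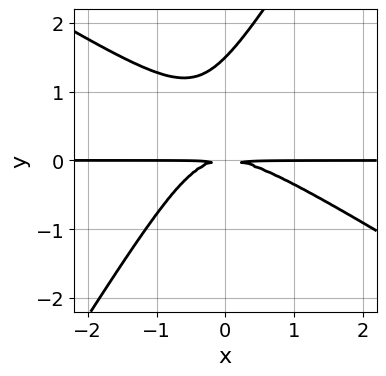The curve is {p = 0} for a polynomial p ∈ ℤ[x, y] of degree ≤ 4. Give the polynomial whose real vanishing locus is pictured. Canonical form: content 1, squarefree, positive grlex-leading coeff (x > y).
(a) Degree: no degree-2 curve has this shape, so deg p = 3.
(b) Against the integer gridlines: every point of the x-axis in the box is on the curve.
(c) Together with the visible shape, these determine p as stated.

2*x^2*y + 2*x*y^2 - 2*y^3 + 3*y^2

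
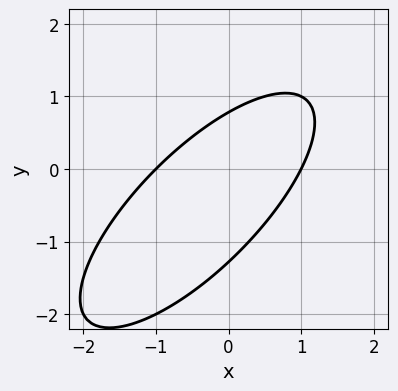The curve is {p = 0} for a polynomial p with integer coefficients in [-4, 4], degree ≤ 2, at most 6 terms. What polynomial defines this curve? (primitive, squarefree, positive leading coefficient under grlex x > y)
Degree: no degree-1 curve has this shape, so deg p = 2.
From the axis intercepts and sections: among the integer gridlines, it crosses the x-axis at x ∈ {-1, 1}.
Solving for integer coefficients yields p as stated.

2*x^2 - 3*x*y + 2*y^2 + y - 2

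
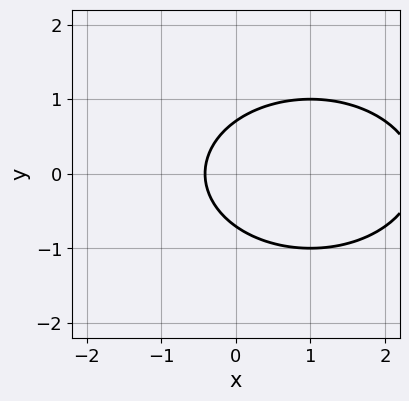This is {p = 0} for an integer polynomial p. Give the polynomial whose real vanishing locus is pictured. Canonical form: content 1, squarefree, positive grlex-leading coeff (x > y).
x^2 + 2*y^2 - 2*x - 1

1. Degree: the shape is more complex than any degree-1 curve, so deg p = 2.
2. Symmetries: the y ↦ −y reflection is a symmetry, so y appears only in even powers.
3. Putting this together gives p.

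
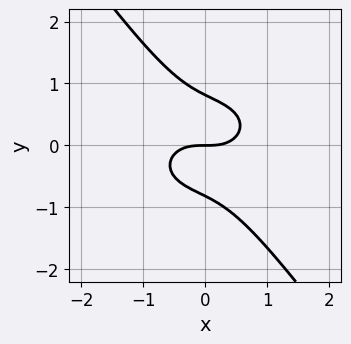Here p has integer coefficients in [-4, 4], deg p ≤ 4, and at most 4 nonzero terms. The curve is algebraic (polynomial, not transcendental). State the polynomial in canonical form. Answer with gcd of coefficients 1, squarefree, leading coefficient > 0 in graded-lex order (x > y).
(a) deg p = 3. The shape is more complex than any degree-2 curve.
(b) Reading off the gridlines: one x-axis crossing is at x = 0; one y-axis crossing is at y = 0.
(c) Fitting integer coefficients to these (and the overall shape) gives p.

2*x^3 + 3*x*y^2 + 3*y^3 - 2*y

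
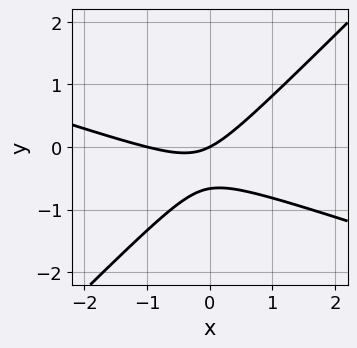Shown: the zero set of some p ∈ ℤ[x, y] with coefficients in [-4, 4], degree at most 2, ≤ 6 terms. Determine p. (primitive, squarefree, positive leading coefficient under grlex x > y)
First, degree: the shape is more complex than any degree-1 curve, so deg p = 2.
Next, checking where it meets the axes: it meets the y-axis at y = 0 (among the integer gridlines); among the integer gridlines, it crosses the x-axis at x ∈ {-1, 0}.
Finally, matching integer coefficients to the picture gives p.

x^2 + 2*x*y - 3*y^2 + x - 2*y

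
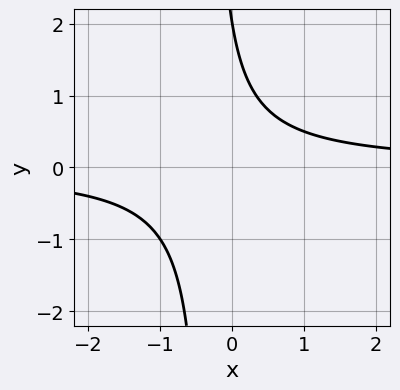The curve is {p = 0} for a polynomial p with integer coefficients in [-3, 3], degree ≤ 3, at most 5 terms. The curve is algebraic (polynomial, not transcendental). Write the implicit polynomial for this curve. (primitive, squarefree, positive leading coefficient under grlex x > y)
1. The degree is 2 — no degree-1 curve has this shape.
2. Checking where it meets the axes: no x-intercept at any integer in the box; one y-axis crossing is at y = 2.
3. Solving for integer coefficients yields p as stated.

3*x*y + y - 2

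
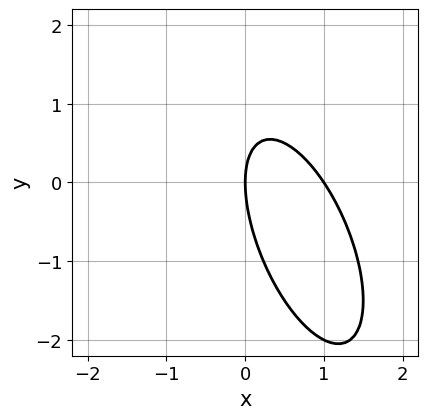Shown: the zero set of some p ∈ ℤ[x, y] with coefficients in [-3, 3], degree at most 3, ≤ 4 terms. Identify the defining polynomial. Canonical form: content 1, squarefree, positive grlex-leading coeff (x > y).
3*x^2 + 2*x*y + y^2 - 3*x

(a) deg p = 2. A generic line meets the curve in up to 2 points.
(b) Reading off the gridlines: it meets the y-axis at y = 0 (among the integer gridlines); among the integer gridlines, it crosses the x-axis at x ∈ {0, 1}.
(c) Matching integer coefficients to the picture gives p.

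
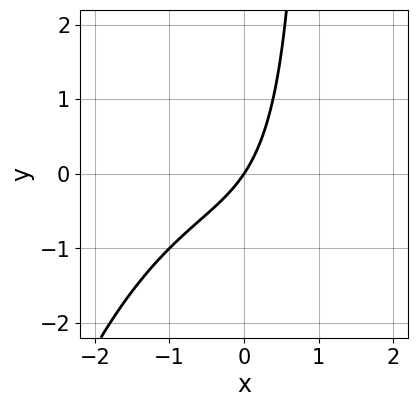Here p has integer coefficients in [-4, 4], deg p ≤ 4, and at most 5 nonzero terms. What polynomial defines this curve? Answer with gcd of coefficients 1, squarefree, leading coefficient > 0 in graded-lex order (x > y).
x^3 + 2*x*y + 3*x - 2*y

First, the degree is 3 — the shape is more complex than any degree-2 curve.
Then, against the integer gridlines: it meets the x-axis at x = 0 (among the integer gridlines); it crosses the y-axis at the gridline y = 0.
Finally, assembling these constraints gives the stated polynomial.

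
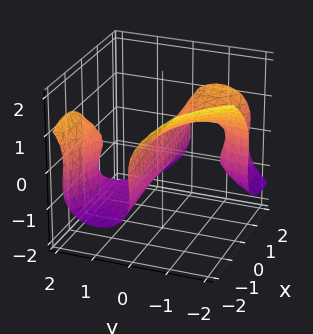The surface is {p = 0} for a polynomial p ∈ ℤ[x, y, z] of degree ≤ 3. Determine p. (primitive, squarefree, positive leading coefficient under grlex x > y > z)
2*x^2*y + 3*x*y^2 + 3*z^3 + 2*y - z

1. Degree: no degree-2 surface has this shape, so deg p = 3.
2. Observable constraints: it meets the y-axis at y = 0 (among the integer gridlines); every point of the x-axis in the box is on the surface; it crosses the z-axis at the gridline z = 0.
3. Fitting integer coefficients to these (and the overall shape) gives p.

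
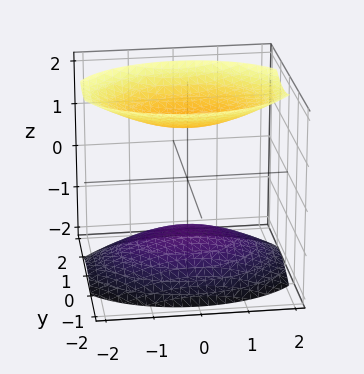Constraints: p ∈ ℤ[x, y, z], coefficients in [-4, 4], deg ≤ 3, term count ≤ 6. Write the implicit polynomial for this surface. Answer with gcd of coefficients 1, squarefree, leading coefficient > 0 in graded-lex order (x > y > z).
x^2 + 2*y^2 - 2*z^2 + 3

There are 2 components. Treating them together as one polynomial.
deg p = 2. Two separate bowl-shaped sheets opening away from each other; a quadric.
Symmetries: mirror symmetry y ↦ −y ⇒ only even powers of y; it's symmetric under x → −x, forcing even powers of x; it's symmetric under z → −z, forcing even powers of z.
Against the integer gridlines: it misses every integer gridline on the x-axis; it misses every integer gridline on the y-axis.
Putting this together gives p.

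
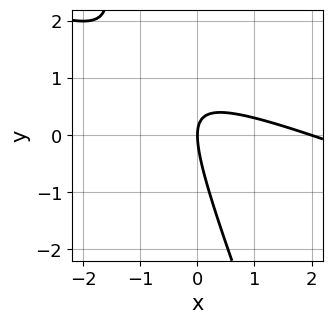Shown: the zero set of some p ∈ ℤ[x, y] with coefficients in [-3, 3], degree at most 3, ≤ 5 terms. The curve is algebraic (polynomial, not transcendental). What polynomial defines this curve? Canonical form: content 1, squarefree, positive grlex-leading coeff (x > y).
First, deg p = 2. The shape is more complex than any degree-1 curve.
Next, against the integer gridlines: it meets the y-axis at y = 0 (among the integer gridlines); the x-axis gridline crossings are at x ∈ {0, 2}.
Finally, these observations pin down the coefficients.

x^2 + 3*x*y + y^2 - 2*x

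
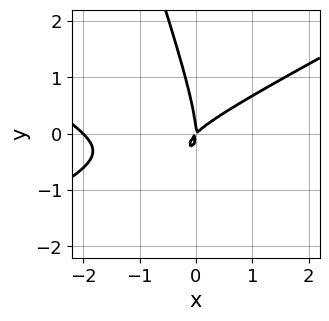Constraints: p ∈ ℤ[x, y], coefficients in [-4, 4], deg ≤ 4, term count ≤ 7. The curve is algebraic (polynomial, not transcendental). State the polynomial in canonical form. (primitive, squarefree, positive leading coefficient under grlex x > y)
1. Degree: a generic line meets the curve in up to 3 points, so deg p = 3.
2. Against the integer gridlines: it crosses the y-axis at the gridline y = 0; the x-axis gridline crossings are at x ∈ {-2, 0}.
3. Assembling these constraints gives the stated polynomial.

x^3 - 3*x*y^2 - y^3 + 2*x^2 - 2*x*y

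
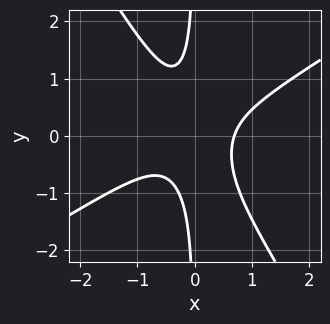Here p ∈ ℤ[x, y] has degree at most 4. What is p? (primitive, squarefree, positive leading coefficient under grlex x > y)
(a) The degree is 3 — no degree-2 curve has this shape.
(b) Against the integer gridlines: it misses every integer gridline on the y-axis.
(c) Putting this together gives p.

3*x^3 - 3*x^2*y - 3*x*y^2 - 1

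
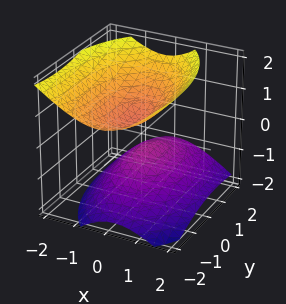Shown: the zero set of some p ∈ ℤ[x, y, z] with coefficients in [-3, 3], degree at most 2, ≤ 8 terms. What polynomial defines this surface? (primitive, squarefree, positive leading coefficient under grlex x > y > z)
First, the picture has 2 separate pieces. Treating them together as one polynomial.
Then, deg p = 2. No degree-1 surface has this shape.
Next, from the visible intercepts: the surface avoids every integer x-axis point in the box; the surface avoids every integer y-axis point in the box.
Finally, these observations pin down the coefficients.

3*x^2 + x*z + y^2 + y*z - 3*z^2 + 1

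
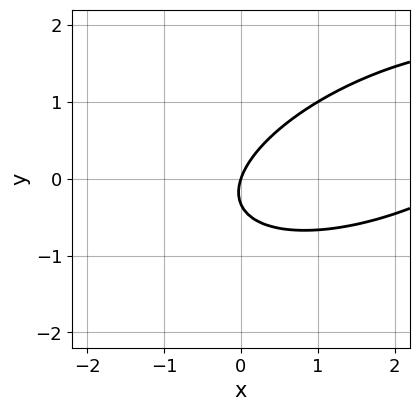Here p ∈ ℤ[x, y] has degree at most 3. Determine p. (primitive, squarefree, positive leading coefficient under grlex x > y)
First, degree: the shape is more complex than any degree-1 curve, so deg p = 2.
Then, from the visible intercepts: it meets the y-axis at y = 0 (among the integer gridlines); it meets the x-axis at x = 0 (among the integer gridlines).
Finally, fitting integer coefficients to these (and the overall shape) gives p.

x^2 - 2*x*y + 3*y^2 - 3*x + y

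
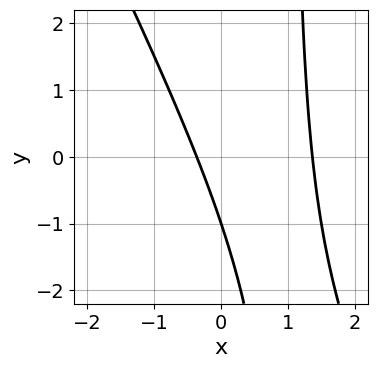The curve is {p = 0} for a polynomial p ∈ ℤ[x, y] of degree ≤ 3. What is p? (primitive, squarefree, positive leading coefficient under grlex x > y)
First, deg p = 2.
Next, from the visible intercepts: it meets the y-axis at y = -1 (among the integer gridlines).
Finally, the integer polynomial consistent with all of this is the stated p.

2*x^2 + x*y - 2*x - y - 1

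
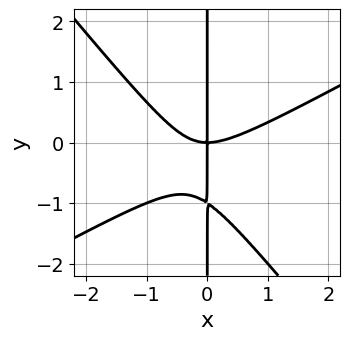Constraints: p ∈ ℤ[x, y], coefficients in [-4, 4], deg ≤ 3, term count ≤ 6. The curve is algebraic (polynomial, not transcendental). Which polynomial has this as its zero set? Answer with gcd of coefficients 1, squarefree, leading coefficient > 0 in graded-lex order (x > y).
Degree: no degree-2 curve has this shape, so deg p = 3.
From the visible intercepts: every point of the y-axis in the box is on the curve; it crosses the x-axis at the gridline x = 0.
Matching integer coefficients to the picture gives p.

2*x^3 - 2*x^2*y - 3*x*y^2 - 3*x*y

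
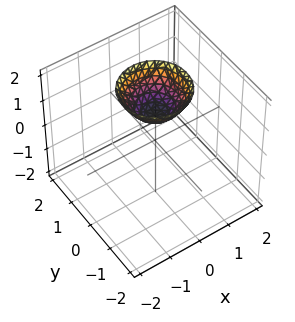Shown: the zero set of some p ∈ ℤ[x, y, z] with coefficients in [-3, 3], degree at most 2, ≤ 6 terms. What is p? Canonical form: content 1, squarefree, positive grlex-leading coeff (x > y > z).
x^2 + y^2 - z + 1

(a) Degree: the shape is more complex than any degree-1 surface, so deg p = 2.
(b) Symmetries: the surface is invariant under rotation about z: p = q(x² + y², z).
(c) Observable constraints: one z-axis crossing is at z = 1; a circular section at z = 2 has radius exactly 1; it misses every integer gridline on the y-axis; no x-intercept at any integer in the box.
(d) Matching integer coefficients to the picture gives p.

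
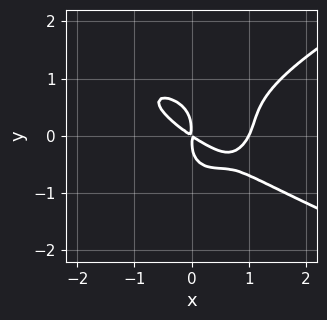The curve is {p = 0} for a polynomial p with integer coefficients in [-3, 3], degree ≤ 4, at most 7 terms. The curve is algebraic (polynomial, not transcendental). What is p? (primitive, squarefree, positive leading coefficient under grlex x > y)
1. The degree is 4 — a generic line meets the curve in up to 4 points.
2. Against the integer gridlines: it crosses the x-axis at the gridline x = 1.
3. These observations pin down the coefficients.

3*y^4 - 2*x^3 - 2*x^2*y + 2*x^2 + 3*x*y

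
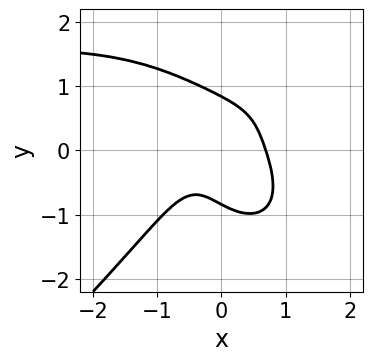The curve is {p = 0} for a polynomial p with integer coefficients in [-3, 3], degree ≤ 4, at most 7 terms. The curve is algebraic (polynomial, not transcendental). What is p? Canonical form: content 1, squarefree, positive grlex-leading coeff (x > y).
2*x^3*y - 2*y^4 - 3*x^3 - 3*x*y + 1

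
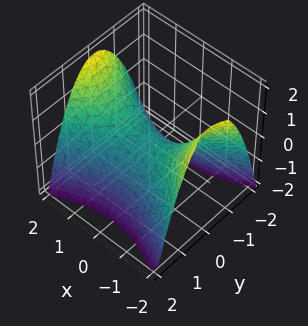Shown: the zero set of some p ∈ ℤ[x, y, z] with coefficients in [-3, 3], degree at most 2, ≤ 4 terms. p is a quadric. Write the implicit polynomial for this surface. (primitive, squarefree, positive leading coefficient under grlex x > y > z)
x^2 - 2*y^2 - 2*z

1. deg p = 2. A saddle surface; a quadric.
2. Symmetries: it's symmetric under y → −y, forcing even powers of y; it's symmetric under x → −x, forcing even powers of x.
3. Observable constraints: one y-axis crossing is at y = 0; it meets the z-axis at z = 0 (among the integer gridlines); it meets the x-axis at x = 0 (among the integer gridlines).
4. These observations pin down the coefficients.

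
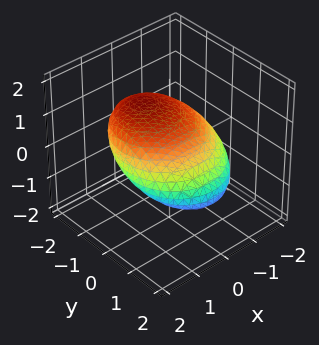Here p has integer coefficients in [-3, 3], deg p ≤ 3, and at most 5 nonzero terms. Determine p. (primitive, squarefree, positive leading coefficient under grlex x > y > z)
x^2 + y^2 + 2*y*z + 3*z^2 - 2

(a) The degree is 2 — a generic line meets the surface in up to 2 points.
(b) The integer polynomial consistent with all of this is the stated p.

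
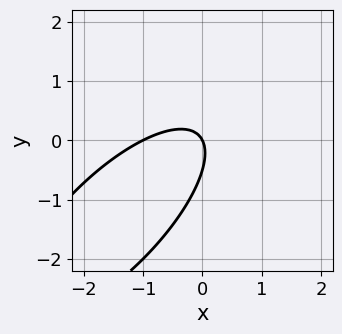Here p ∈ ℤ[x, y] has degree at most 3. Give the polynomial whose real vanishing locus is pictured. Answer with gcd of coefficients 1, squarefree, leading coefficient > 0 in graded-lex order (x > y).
2*x^2 - 3*x*y + 2*y^2 + 2*x + y

The degree is 2 — the shape is more complex than any degree-1 curve.
Reading off the gridlines: among the integer gridlines, it crosses the x-axis at x ∈ {-1, 0}; it crosses the y-axis at the gridline y = 0.
Fitting integer coefficients to these (and the overall shape) gives p.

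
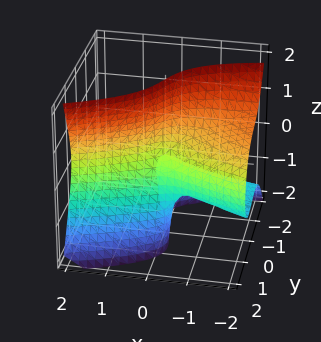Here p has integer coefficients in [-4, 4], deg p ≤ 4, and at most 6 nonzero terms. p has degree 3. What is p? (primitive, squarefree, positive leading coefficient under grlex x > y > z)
1. The degree is 3 — a generic line meets the surface in up to 3 points.
2. From the visible intercepts: it meets the x-axis at x = 0 (among the integer gridlines); every point of the z-axis in the box is on the surface.
3. These observations pin down the coefficients.

2*x*z^2 - 3*y^3 + x^2 - 2*y*z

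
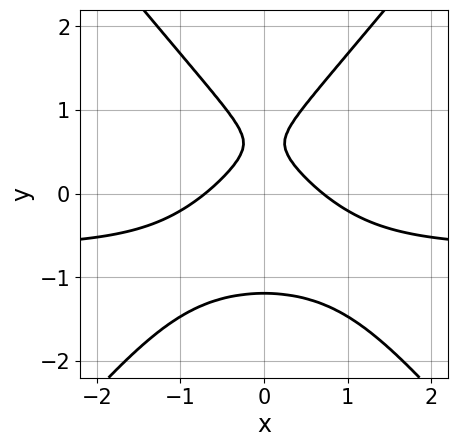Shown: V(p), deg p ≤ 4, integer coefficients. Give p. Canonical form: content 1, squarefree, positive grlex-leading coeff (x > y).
3*x^2*y - 2*y^3 + 2*x^2 + 2*y - 1

(a) deg p = 3.
(b) Symmetries: it's symmetric under x → −x, forcing even powers of x.
(c) Putting this together gives p.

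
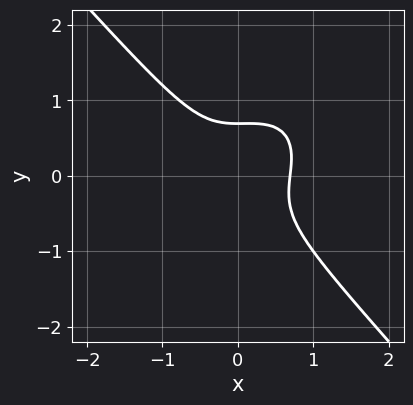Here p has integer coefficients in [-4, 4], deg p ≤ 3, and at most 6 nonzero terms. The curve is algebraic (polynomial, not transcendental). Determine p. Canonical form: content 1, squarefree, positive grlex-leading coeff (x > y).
3*x^3 - x^2*y + 3*y^3 - 1

First, the degree is 3 — no degree-2 curve has this shape.
Finally, matching integer coefficients to the picture gives p.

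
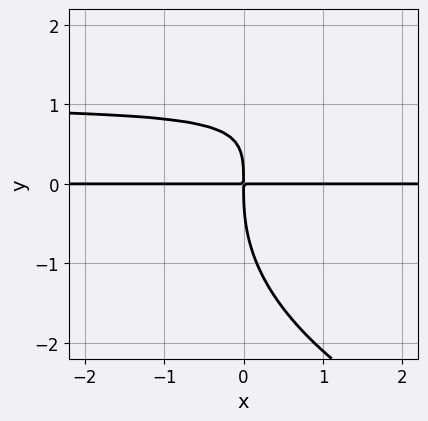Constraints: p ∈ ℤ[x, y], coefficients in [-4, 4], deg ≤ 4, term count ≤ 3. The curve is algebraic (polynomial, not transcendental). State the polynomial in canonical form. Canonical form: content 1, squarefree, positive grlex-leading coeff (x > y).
deg p = 4. A generic line meets the curve in up to 4 points.
Checking where it meets the axes: every point of the x-axis in the box is on the curve.
Solving for integer coefficients yields p as stated.

y^4 - 3*x*y^2 + 3*x*y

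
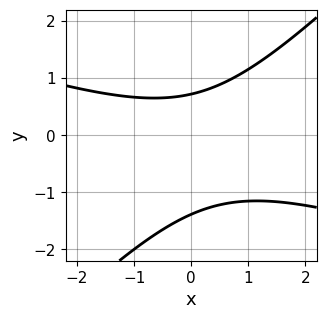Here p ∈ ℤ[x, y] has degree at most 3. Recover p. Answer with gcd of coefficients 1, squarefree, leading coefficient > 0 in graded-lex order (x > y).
(a) deg p = 2.
(b) Against the integer gridlines: it misses every integer gridline on the x-axis.
(c) Together with the visible shape, these determine p as stated.

x^2 + 2*x*y - 3*y^2 - 2*y + 3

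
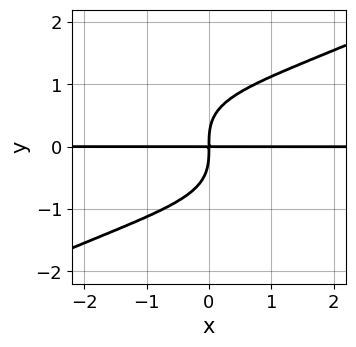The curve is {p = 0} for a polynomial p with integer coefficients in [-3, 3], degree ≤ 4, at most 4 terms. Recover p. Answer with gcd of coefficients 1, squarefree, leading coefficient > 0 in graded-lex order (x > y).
x^2*y^2 - x*y^3 - 2*y^4 + 3*x*y

Degree: the shape is more complex than any degree-3 curve, so deg p = 4.
Reading off the gridlines: every point of the x-axis in the box is on the curve.
These observations pin down the coefficients.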